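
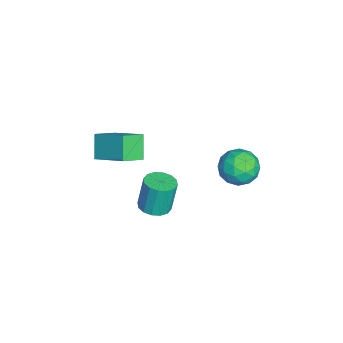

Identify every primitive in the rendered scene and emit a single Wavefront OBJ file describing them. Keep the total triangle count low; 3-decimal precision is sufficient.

v 1.858 4.465 -1.16
v 2.175 4.913 -2.105
v 2.645 2.947 -1.615
v 2.962 3.395 -2.56
v 3.403 3.736 -1.619
v 2.916 4.674 -1.338
v 1.904 3.186 -2.382
v 1.417 4.124 -2.101
v 2.203 4.123 -2.861
v 3.13 4.462 -2.39
v 1.69 3.398 -1.33
v 2.617 3.737 -0.859
v 1.947 4.822 -1.593
v 2.873 3.038 -2.127
v 3.132 3.238 -1.574
v 3.318 3.501 -2.13
v 2.383 4.681 -1.142
v 2.569 4.945 -1.697
v 3.291 4.253 -1.412
v 2.251 2.915 -2.023
v 2.437 3.179 -2.578
v 1.502 4.359 -1.59
v 1.688 4.622 -2.146
v 1.529 3.607 -2.308
v 2.15 4.621 -2.593
v 2.613 3.729 -2.86
v 1.991 3.606 -2.755
v 1.705 4.158 -2.59
v 2.695 4.821 -2.315
v 3.158 3.928 -2.583
v 3.417 4.128 -2.03
v 3.131 4.68 -1.864
v 2.711 4.356 -2.76
v 1.662 3.932 -1.137
v 2.125 3.039 -1.405
v 1.689 3.18 -1.856
v 1.403 3.732 -1.69
v 2.207 4.131 -0.86
v 2.67 3.239 -1.127
v 3.115 3.702 -1.13
v 2.829 4.254 -0.965
v 2.109 3.504 -0.96
v -0.178 -2.209 -1.974
v 0.605 -3.123 -1.363
v 0.83 -0.732 -1.054
v 1.613 -1.647 -0.444
v 0.747 -2.153 -3.076
v 1.53 -3.068 -2.466
v 1.755 -0.677 -2.157
v 2.538 -1.591 -1.546
v 3.396 -0.057 -4.192
v 4.154 0.279 -4.157
v 3.943 0.573 -2.394
v 3.184 0.237 -2.428
v 3.891 0.607 -4.243
v 3.679 0.901 -2.48
v 3.495 0.758 -4.315
v 3.284 1.052 -2.552
v 3.072 0.69 -4.355
v 2.861 0.984 -2.591
v 2.736 0.422 -4.35
v 2.525 0.716 -2.587
v 2.577 0.026 -4.303
v 2.366 0.319 -2.54
v 2.637 -0.393 -4.226
v 2.426 -0.099 -2.463
v 2.901 -0.721 -4.14
v 2.689 -0.427 -2.377
v 3.296 -0.872 -4.068
v 3.085 -0.578 -2.305
v 3.719 -0.804 -4.029
v 3.508 -0.51 -2.265
v 4.055 -0.536 -4.033
v 3.844 -0.242 -2.27
v 4.214 -0.139 -4.08
v 4.003 0.154 -2.317
f 1 38 17
f 38 12 41
f 17 41 6
f 38 41 17
f 1 17 13
f 17 6 18
f 13 18 2
f 17 18 13
f 1 13 22
f 13 2 23
f 22 23 8
f 13 23 22
f 1 22 34
f 22 8 37
f 34 37 11
f 22 37 34
f 1 34 38
f 34 11 42
f 38 42 12
f 34 42 38
f 2 18 29
f 18 6 32
f 29 32 10
f 18 32 29
f 6 41 19
f 41 12 40
f 19 40 5
f 41 40 19
f 12 42 39
f 42 11 35
f 39 35 3
f 42 35 39
f 11 37 36
f 37 8 24
f 36 24 7
f 37 24 36
f 8 23 28
f 23 2 25
f 28 25 9
f 23 25 28
f 4 30 16
f 30 10 31
f 16 31 5
f 30 31 16
f 4 16 14
f 16 5 15
f 14 15 3
f 16 15 14
f 4 14 21
f 14 3 20
f 21 20 7
f 14 20 21
f 4 21 26
f 21 7 27
f 26 27 9
f 21 27 26
f 4 26 30
f 26 9 33
f 30 33 10
f 26 33 30
f 5 31 19
f 31 10 32
f 19 32 6
f 31 32 19
f 3 15 39
f 15 5 40
f 39 40 12
f 15 40 39
f 7 20 36
f 20 3 35
f 36 35 11
f 20 35 36
f 9 27 28
f 27 7 24
f 28 24 8
f 27 24 28
f 10 33 29
f 33 9 25
f 29 25 2
f 33 25 29
f 44 46 43
f 47 44 43
f 43 46 45
f 45 47 43
f 44 50 46
f 48 44 47
f 48 50 44
f 46 50 45
f 49 47 45
f 45 50 49
f 49 48 47
f 50 48 49
f 52 51 55
f 52 55 53
f 53 55 56
f 53 56 54
f 55 51 57
f 55 57 56
f 56 57 58
f 56 58 54
f 57 51 59
f 57 59 58
f 58 59 60
f 58 60 54
f 59 51 61
f 59 61 60
f 60 61 62
f 60 62 54
f 61 51 63
f 61 63 62
f 62 63 64
f 62 64 54
f 63 51 65
f 63 65 64
f 64 65 66
f 64 66 54
f 65 51 67
f 65 67 66
f 66 67 68
f 66 68 54
f 67 51 69
f 67 69 68
f 68 69 70
f 68 70 54
f 69 51 71
f 69 71 70
f 70 71 72
f 70 72 54
f 71 51 73
f 71 73 72
f 72 73 74
f 72 74 54
f 73 51 75
f 73 75 74
f 74 75 76
f 74 76 54
f 75 51 52
f 75 52 76
f 76 52 53
f 76 53 54



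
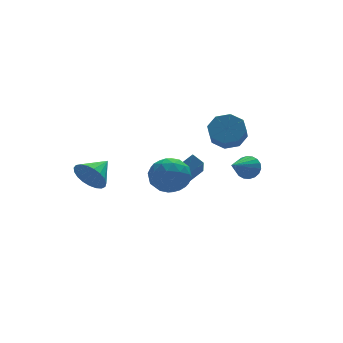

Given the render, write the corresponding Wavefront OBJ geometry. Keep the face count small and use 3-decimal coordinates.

v -3.382 3.351 -3.878
v -2.835 3.049 -4.759
v -2.078 4.149 -3.342
v -3.018 3.437 -4.891
v -3.264 3.81 -4.848
v -3.531 4.104 -4.638
v -3.772 4.267 -4.296
v -3.945 4.272 -3.881
v -4.021 4.118 -3.466
v -3.986 3.831 -3.123
v -3.847 3.461 -2.91
v -3.628 3.072 -2.864
v -3.366 2.731 -2.994
v -3.106 2.497 -3.276
v -2.895 2.411 -3.663
v -2.767 2.487 -4.087
v -2.746 2.713 -4.474
v 3.812 1.473 -1.135
v 4.281 2.097 -0.418
v 3.937 1.471 0.352
v 3.468 0.847 -0.365
v 3.519 2.324 -0.575
v 3.174 1.698 0.195
v 2.928 2.052 -1.06
v 2.583 1.426 -0.29
v 2.855 1.441 -1.589
v 2.51 0.816 -0.819
v 3.343 0.849 -1.852
v 2.999 0.223 -1.082
v 4.106 0.622 -1.695
v 3.761 -0.004 -0.925
v 4.697 0.894 -1.21
v 4.352 0.268 -0.44
v 4.77 1.504 -0.681
v 4.425 0.879 0.089
v 1.808 2.59 -5.189
v 1.205 1.12 -3.711
v 1.421 3.175 -4.764
v 0.817 1.705 -3.287
v 2.963 2.835 -4.473
v 2.359 1.365 -2.996
v 2.575 3.42 -4.049
v 1.972 1.95 -2.571
v 0.445 1.2 -2.183
v 1.213 0.759 -3.036
v -1.073 0.261 -3.064
v -0.305 -0.18 -3.917
v -0.231 -0.582 -2.757
v 0.707 -0.002 -2.213
v -0.567 1.022 -3.887
v 0.371 1.602 -3.343
v 0.588 0.649 -4.09
v 0.795 -0.342 -3.391
v -0.655 1.362 -2.709
v -0.448 0.371 -2.01
v 0.962 1.062 -2.532
v -0.822 -0.042 -3.568
v -0.779 -0.278 -2.886
v -0.327 -0.537 -3.388
v 0.665 0.615 -2.048
v 1.116 0.356 -2.55
v 0.267 -0.433 -2.386
v -0.976 0.664 -3.55
v -0.525 0.405 -4.052
v 0.467 1.557 -2.712
v 0.919 1.298 -3.214
v -0.127 1.453 -3.714
v 1.046 0.738 -3.653
v 0.154 0.186 -4.171
v -0 0.892 -4.154
v 0.551 1.233 -3.834
v 1.168 0.156 -3.243
v 0.276 -0.396 -3.76
v 0.319 -0.633 -3.078
v 0.871 -0.292 -2.758
v 0.801 0.091 -3.862
v -0.136 1.416 -2.34
v -1.028 0.864 -2.857
v -0.731 1.312 -3.342
v -0.179 1.653 -3.022
v -0.014 0.834 -1.929
v -0.906 0.282 -2.447
v -0.411 -0.213 -2.266
v 0.14 0.128 -1.946
v -0.661 0.929 -2.238
v 3.173 -2.563 -1.557
v 3.638 -2.677 -0.98
v 1.807 -3.517 -0.643
v 3.49 -2.389 -0.901
v 3.279 -2.135 -0.951
v 3.047 -1.966 -1.121
v 2.84 -1.915 -1.377
v 2.699 -1.993 -1.67
v 2.651 -2.183 -1.94
v 2.707 -2.449 -2.134
v 2.855 -2.737 -2.214
v 3.066 -2.991 -2.164
v 3.298 -3.16 -1.993
v 3.505 -3.211 -1.737
v 3.647 -3.133 -1.445
v 3.694 -2.943 -1.175
f 2 1 4
f 2 4 3
f 4 1 5
f 4 5 3
f 5 1 6
f 5 6 3
f 6 1 7
f 6 7 3
f 7 1 8
f 7 8 3
f 8 1 9
f 8 9 3
f 9 1 10
f 9 10 3
f 10 1 11
f 10 11 3
f 11 1 12
f 11 12 3
f 12 1 13
f 12 13 3
f 13 1 14
f 13 14 3
f 14 1 15
f 14 15 3
f 15 1 16
f 15 16 3
f 16 1 17
f 16 17 3
f 17 1 2
f 17 2 3
f 19 18 22
f 19 22 20
f 20 22 23
f 20 23 21
f 22 18 24
f 22 24 23
f 23 24 25
f 23 25 21
f 24 18 26
f 24 26 25
f 25 26 27
f 25 27 21
f 26 18 28
f 26 28 27
f 27 28 29
f 27 29 21
f 28 18 30
f 28 30 29
f 29 30 31
f 29 31 21
f 30 18 32
f 30 32 31
f 31 32 33
f 31 33 21
f 32 18 34
f 32 34 33
f 33 34 35
f 33 35 21
f 34 18 19
f 34 19 35
f 35 19 20
f 35 20 21
f 37 39 36
f 40 37 36
f 36 39 38
f 38 40 36
f 37 43 39
f 41 37 40
f 41 43 37
f 39 43 38
f 42 40 38
f 38 43 42
f 42 41 40
f 43 41 42
f 44 81 60
f 81 55 84
f 60 84 49
f 81 84 60
f 44 60 56
f 60 49 61
f 56 61 45
f 60 61 56
f 44 56 65
f 56 45 66
f 65 66 51
f 56 66 65
f 44 65 77
f 65 51 80
f 77 80 54
f 65 80 77
f 44 77 81
f 77 54 85
f 81 85 55
f 77 85 81
f 45 61 72
f 61 49 75
f 72 75 53
f 61 75 72
f 49 84 62
f 84 55 83
f 62 83 48
f 84 83 62
f 55 85 82
f 85 54 78
f 82 78 46
f 85 78 82
f 54 80 79
f 80 51 67
f 79 67 50
f 80 67 79
f 51 66 71
f 66 45 68
f 71 68 52
f 66 68 71
f 47 73 59
f 73 53 74
f 59 74 48
f 73 74 59
f 47 59 57
f 59 48 58
f 57 58 46
f 59 58 57
f 47 57 64
f 57 46 63
f 64 63 50
f 57 63 64
f 47 64 69
f 64 50 70
f 69 70 52
f 64 70 69
f 47 69 73
f 69 52 76
f 73 76 53
f 69 76 73
f 48 74 62
f 74 53 75
f 62 75 49
f 74 75 62
f 46 58 82
f 58 48 83
f 82 83 55
f 58 83 82
f 50 63 79
f 63 46 78
f 79 78 54
f 63 78 79
f 52 70 71
f 70 50 67
f 71 67 51
f 70 67 71
f 53 76 72
f 76 52 68
f 72 68 45
f 76 68 72
f 87 86 89
f 87 89 88
f 89 86 90
f 89 90 88
f 90 86 91
f 90 91 88
f 91 86 92
f 91 92 88
f 92 86 93
f 92 93 88
f 93 86 94
f 93 94 88
f 94 86 95
f 94 95 88
f 95 86 96
f 95 96 88
f 96 86 97
f 96 97 88
f 97 86 98
f 97 98 88
f 98 86 99
f 98 99 88
f 99 86 100
f 99 100 88
f 100 86 101
f 100 101 88
f 101 86 87
f 101 87 88



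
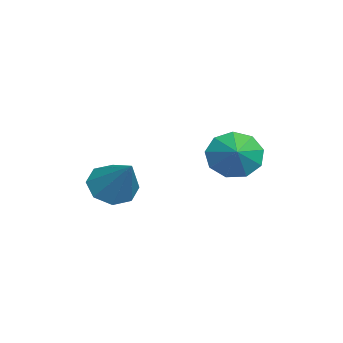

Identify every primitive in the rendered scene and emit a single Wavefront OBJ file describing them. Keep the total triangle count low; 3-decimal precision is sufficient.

v -0.908 -0.43 2.53
v -0.421 -0.673 1.704
v 0.188 -0.27 3.13
v -0.528 -0.005 1.721
v -0.813 0.465 2.117
v -1.142 0.516 2.707
v -1.363 0.124 3.213
v -1.37 -0.527 3.4
v -1.162 -1.132 3.18
v -0.835 -1.409 2.656
v -0.542 -1.228 2.073
v 2.249 -4.034 2.388
v 2.893 -3.953 1.794
v 3.411 -3.266 3.752
v 2.499 -3.408 1.822
v 1.958 -3.229 2.182
v 1.588 -3.522 2.662
v 1.605 -4.115 2.982
v 1.999 -4.66 2.953
v 2.54 -4.839 2.593
v 2.91 -4.546 2.113
f 2 1 4
f 2 4 3
f 4 1 5
f 4 5 3
f 5 1 6
f 5 6 3
f 6 1 7
f 6 7 3
f 7 1 8
f 7 8 3
f 8 1 9
f 8 9 3
f 9 1 10
f 9 10 3
f 10 1 11
f 10 11 3
f 11 1 2
f 11 2 3
f 13 12 15
f 13 15 14
f 15 12 16
f 15 16 14
f 16 12 17
f 16 17 14
f 17 12 18
f 17 18 14
f 18 12 19
f 18 19 14
f 19 12 20
f 19 20 14
f 20 12 21
f 20 21 14
f 21 12 13
f 21 13 14



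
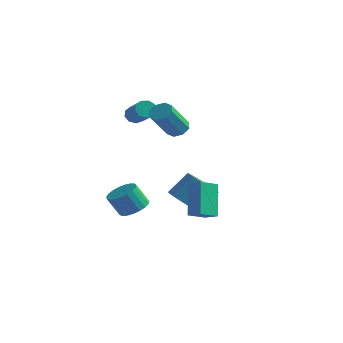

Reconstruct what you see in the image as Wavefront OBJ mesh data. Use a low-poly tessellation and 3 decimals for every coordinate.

v -1.082 2.804 2.02
v -0.373 2.856 2.132
v -0.529 1.467 3.753
v -1.238 1.416 3.64
v -0.66 3.227 2.422
v -0.816 1.838 4.043
v -1.194 3.35 2.476
v -1.35 1.961 4.097
v -1.663 3.153 2.263
v -1.819 1.765 3.884
v -1.791 2.753 1.907
v -1.947 1.364 3.528
v -1.504 2.382 1.617
v -1.66 0.993 3.238
v -0.97 2.259 1.563
v -1.126 0.87 3.184
v -0.501 2.455 1.776
v -0.657 1.067 3.397
v -1.058 3.297 -3.729
v -0.356 2.493 -3.462
v 0.28 3.479 -2.164
v -0.422 4.283 -2.431
v -0.113 2.735 -3.765
v 0.523 3.721 -2.467
v -0.033 3.074 -4.062
v 0.602 4.06 -2.763
v -0.131 3.452 -4.301
v 0.505 4.438 -3.002
v -0.389 3.803 -4.441
v 0.247 4.789 -3.142
v -0.762 4.066 -4.458
v -0.126 5.052 -3.16
v -1.187 4.196 -4.349
v -0.551 5.183 -3.051
v -1.589 4.171 -4.133
v -0.953 5.157 -2.835
v -1.9 3.995 -3.847
v -1.264 4.981 -2.549
v -2.065 3.698 -3.541
v -1.429 4.684 -2.243
v -2.056 3.332 -3.267
v -1.42 4.318 -1.969
v -1.874 2.959 -3.073
v -1.238 3.945 -1.775
v -1.551 2.645 -2.993
v -0.916 3.631 -1.694
v -1.143 2.444 -3.04
v -0.507 3.43 -1.741
v -0.72 2.39 -3.206
v -0.085 3.376 -1.907
v -3.346 1.788 -4.238
v -2.713 2.337 -3.771
v -3.24 1.861 -2.495
v -3.874 1.312 -2.962
v -3.024 2.584 -3.808
v -3.552 2.108 -2.532
v -3.392 2.692 -3.919
v -3.919 2.216 -2.644
v -3.752 2.645 -4.086
v -4.279 2.169 -2.81
v -4.041 2.449 -4.278
v -4.569 1.973 -3.003
v -4.211 2.139 -4.464
v -4.738 1.663 -3.188
v -4.231 1.768 -4.611
v -4.758 1.292 -3.335
v -4.098 1.401 -4.693
v -4.625 0.925 -3.417
v -3.835 1.101 -4.696
v -4.362 0.624 -3.421
v -3.488 0.919 -4.621
v -4.015 0.443 -3.345
v -3.116 0.888 -4.479
v -3.643 0.412 -3.203
v -2.784 1.012 -4.295
v -3.311 0.536 -3.019
v -2.549 1.271 -4.101
v -3.076 0.795 -2.826
v -2.452 1.619 -3.932
v -2.98 1.143 -2.656
v -2.51 1.996 -3.815
v -3.037 1.52 -2.539
v -4.196 3.038 2.349
v -3.789 3.203 1.898
v -2.276 2.207 2.9
v -2.684 2.042 3.351
v -3.796 3.503 2.207
v -2.283 2.508 3.209
v -3.991 3.585 2.582
v -2.478 2.59 3.585
v -4.282 3.412 2.848
v -2.769 2.416 3.851
v -4.533 3.063 2.881
v -3.02 2.067 3.884
v -4.626 2.702 2.664
v -3.113 1.707 3.667
v -4.519 2.499 2.3
v -3.006 1.503 3.303
v -4.26 2.547 1.958
v -2.748 1.552 2.961
v -3.972 2.825 1.8
v -2.459 1.83 2.802
v 2.529 -1.283 -0.014
v 3.365 -1.352 0.313
v 2.815 -0.123 -0.5
v 3.651 -0.192 -0.174
v 3.169 -2.208 -1.846
v 4.005 -2.277 -1.52
v 3.455 -1.048 -2.333
v 4.291 -1.117 -2.006
f 2 1 5
f 2 5 3
f 3 5 6
f 3 6 4
f 5 1 7
f 5 7 6
f 6 7 8
f 6 8 4
f 7 1 9
f 7 9 8
f 8 9 10
f 8 10 4
f 9 1 11
f 9 11 10
f 10 11 12
f 10 12 4
f 11 1 13
f 11 13 12
f 12 13 14
f 12 14 4
f 13 1 15
f 13 15 14
f 14 15 16
f 14 16 4
f 15 1 17
f 15 17 16
f 16 17 18
f 16 18 4
f 17 1 2
f 17 2 18
f 18 2 3
f 18 3 4
f 20 19 23
f 20 23 21
f 21 23 24
f 21 24 22
f 23 19 25
f 23 25 24
f 24 25 26
f 24 26 22
f 25 19 27
f 25 27 26
f 26 27 28
f 26 28 22
f 27 19 29
f 27 29 28
f 28 29 30
f 28 30 22
f 29 19 31
f 29 31 30
f 30 31 32
f 30 32 22
f 31 19 33
f 31 33 32
f 32 33 34
f 32 34 22
f 33 19 35
f 33 35 34
f 34 35 36
f 34 36 22
f 35 19 37
f 35 37 36
f 36 37 38
f 36 38 22
f 37 19 39
f 37 39 38
f 38 39 40
f 38 40 22
f 39 19 41
f 39 41 40
f 40 41 42
f 40 42 22
f 41 19 43
f 41 43 42
f 42 43 44
f 42 44 22
f 43 19 45
f 43 45 44
f 44 45 46
f 44 46 22
f 45 19 47
f 45 47 46
f 46 47 48
f 46 48 22
f 47 19 49
f 47 49 48
f 48 49 50
f 48 50 22
f 49 19 20
f 49 20 50
f 50 20 21
f 50 21 22
f 52 51 55
f 52 55 53
f 53 55 56
f 53 56 54
f 55 51 57
f 55 57 56
f 56 57 58
f 56 58 54
f 57 51 59
f 57 59 58
f 58 59 60
f 58 60 54
f 59 51 61
f 59 61 60
f 60 61 62
f 60 62 54
f 61 51 63
f 61 63 62
f 62 63 64
f 62 64 54
f 63 51 65
f 63 65 64
f 64 65 66
f 64 66 54
f 65 51 67
f 65 67 66
f 66 67 68
f 66 68 54
f 67 51 69
f 67 69 68
f 68 69 70
f 68 70 54
f 69 51 71
f 69 71 70
f 70 71 72
f 70 72 54
f 71 51 73
f 71 73 72
f 72 73 74
f 72 74 54
f 73 51 75
f 73 75 74
f 74 75 76
f 74 76 54
f 75 51 77
f 75 77 76
f 76 77 78
f 76 78 54
f 77 51 79
f 77 79 78
f 78 79 80
f 78 80 54
f 79 51 81
f 79 81 80
f 80 81 82
f 80 82 54
f 81 51 52
f 81 52 82
f 82 52 53
f 82 53 54
f 84 83 87
f 84 87 85
f 85 87 88
f 85 88 86
f 87 83 89
f 87 89 88
f 88 89 90
f 88 90 86
f 89 83 91
f 89 91 90
f 90 91 92
f 90 92 86
f 91 83 93
f 91 93 92
f 92 93 94
f 92 94 86
f 93 83 95
f 93 95 94
f 94 95 96
f 94 96 86
f 95 83 97
f 95 97 96
f 96 97 98
f 96 98 86
f 97 83 99
f 97 99 98
f 98 99 100
f 98 100 86
f 99 83 101
f 99 101 100
f 100 101 102
f 100 102 86
f 101 83 84
f 101 84 102
f 102 84 85
f 102 85 86
f 104 106 103
f 107 104 103
f 103 106 105
f 105 107 103
f 104 110 106
f 108 104 107
f 108 110 104
f 106 110 105
f 109 107 105
f 105 110 109
f 109 108 107
f 110 108 109



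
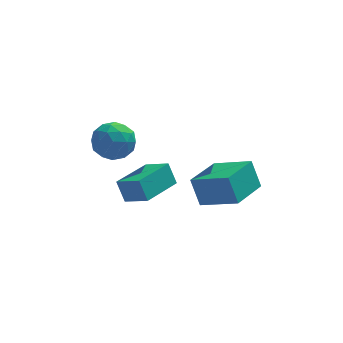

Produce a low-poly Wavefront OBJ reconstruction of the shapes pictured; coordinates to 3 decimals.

v -0.714 0.886 -0.817
v -1.035 1.272 0.151
v 0.576 2.391 -0.99
v 0.255 2.778 -0.023
v 0.185 0.182 -0.237
v -0.136 0.569 0.73
v 1.475 1.688 -0.411
v 1.154 2.074 0.557
v -1.044 1.227 3.944
v -0.396 1.261 3.212
v -1.864 0.119 3.168
v -1.216 0.153 2.436
v -0.955 -0.216 3.302
v -0.448 0.468 3.782
v -1.812 0.912 2.598
v -1.305 1.596 3.078
v -0.871 1.066 2.38
v -0.341 0.369 2.816
v -1.919 1.011 3.564
v -1.389 0.314 4
v -0.648 1.341 3.647
v -1.612 0.039 2.733
v -1.458 -0.179 3.243
v -1.078 -0.158 2.813
v -0.679 0.875 3.982
v -0.298 0.896 3.551
v -0.626 0.027 3.604
v -1.962 0.484 2.829
v -1.581 0.505 2.398
v -1.182 1.538 3.567
v -0.802 1.559 3.137
v -1.634 1.353 2.776
v -0.547 1.247 2.727
v -1.028 0.596 2.27
v -1.378 1.041 2.366
v -1.081 1.444 2.648
v -0.235 0.837 2.983
v -0.717 0.186 2.526
v -0.564 -0.031 3.036
v -0.266 0.371 3.318
v -0.514 0.723 2.494
v -1.543 1.194 3.854
v -2.025 0.543 3.397
v -1.994 1.009 3.062
v -1.696 1.411 3.344
v -1.232 0.784 4.11
v -1.713 0.133 3.653
v -1.179 -0.064 3.732
v -0.882 0.339 4.014
v -1.746 0.657 3.886
v 2.235 -0.854 0.235
v 1.877 -0.388 1.45
v 3.326 0.713 -0.045
v 2.968 1.18 1.17
v 3.672 -1.72 0.99
v 3.314 -1.253 2.205
v 4.763 -0.152 0.71
v 4.405 0.314 1.925
f 2 4 1
f 5 2 1
f 1 4 3
f 3 5 1
f 2 8 4
f 6 2 5
f 6 8 2
f 4 8 3
f 7 5 3
f 3 8 7
f 7 6 5
f 8 6 7
f 9 46 25
f 46 20 49
f 25 49 14
f 46 49 25
f 9 25 21
f 25 14 26
f 21 26 10
f 25 26 21
f 9 21 30
f 21 10 31
f 30 31 16
f 21 31 30
f 9 30 42
f 30 16 45
f 42 45 19
f 30 45 42
f 9 42 46
f 42 19 50
f 46 50 20
f 42 50 46
f 10 26 37
f 26 14 40
f 37 40 18
f 26 40 37
f 14 49 27
f 49 20 48
f 27 48 13
f 49 48 27
f 20 50 47
f 50 19 43
f 47 43 11
f 50 43 47
f 19 45 44
f 45 16 32
f 44 32 15
f 45 32 44
f 16 31 36
f 31 10 33
f 36 33 17
f 31 33 36
f 12 38 24
f 38 18 39
f 24 39 13
f 38 39 24
f 12 24 22
f 24 13 23
f 22 23 11
f 24 23 22
f 12 22 29
f 22 11 28
f 29 28 15
f 22 28 29
f 12 29 34
f 29 15 35
f 34 35 17
f 29 35 34
f 12 34 38
f 34 17 41
f 38 41 18
f 34 41 38
f 13 39 27
f 39 18 40
f 27 40 14
f 39 40 27
f 11 23 47
f 23 13 48
f 47 48 20
f 23 48 47
f 15 28 44
f 28 11 43
f 44 43 19
f 28 43 44
f 17 35 36
f 35 15 32
f 36 32 16
f 35 32 36
f 18 41 37
f 41 17 33
f 37 33 10
f 41 33 37
f 52 54 51
f 55 52 51
f 51 54 53
f 53 55 51
f 52 58 54
f 56 52 55
f 56 58 52
f 54 58 53
f 57 55 53
f 53 58 57
f 57 56 55
f 58 56 57



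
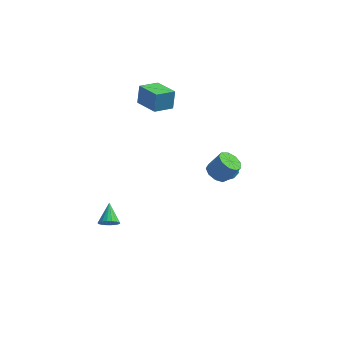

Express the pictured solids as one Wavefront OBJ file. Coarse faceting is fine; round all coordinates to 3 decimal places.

v -1.776 3.578 1.852
v -1.725 3.979 3.109
v -0.844 4.549 1.505
v -0.792 4.95 2.761
v -0.488 2.45 2.159
v -0.436 2.851 3.415
v 0.445 3.421 1.811
v 0.496 3.822 3.068
v 3.637 4.233 -4.394
v 4.208 3.669 -4.606
v 3.443 3.347 -2.566
v 4.45 4.065 -4.389
v 4.381 4.526 -4.173
v 4.028 4.874 -4.042
v 3.526 4.978 -4.045
v 3.066 4.796 -4.181
v 2.824 4.4 -4.399
v 2.892 3.94 -4.615
v 3.245 3.591 -4.746
v 3.748 3.488 -4.743
v -1.755 -4.573 -2.279
v -1.136 -4.584 -2.08
v -1.985 -3.407 -1.501
v -1.124 -4.421 -2.319
v -1.237 -4.289 -2.55
v -1.452 -4.213 -2.728
v -1.727 -4.208 -2.817
v -2.008 -4.275 -2.799
v -2.239 -4.401 -2.678
v -2.373 -4.561 -2.479
v -2.386 -4.724 -2.24
v -2.273 -4.856 -2.008
v -2.058 -4.932 -1.831
v -1.783 -4.937 -1.742
v -1.502 -4.87 -1.759
v -1.271 -4.744 -1.88
v 3.538 1.331 -2.052
v 4.109 1.721 -2.474
v 4.873 1.859 -1.309
v 4.302 1.469 -0.888
v 3.74 2.083 -2.275
v 4.504 2.221 -1.11
v 3.276 2.093 -1.972
v 4.041 2.232 -0.807
v 2.935 1.747 -1.706
v 3.699 1.885 -0.542
v 2.876 1.205 -1.603
v 3.64 1.344 -0.438
v 3.126 0.723 -1.71
v 3.89 0.862 -0.545
v 3.569 0.525 -1.977
v 4.334 0.663 -0.812
v 3.998 0.704 -2.28
v 4.762 0.842 -1.115
v 4.211 1.176 -2.476
v 4.975 1.315 -1.311
f 2 4 1
f 5 2 1
f 1 4 3
f 3 5 1
f 2 8 4
f 6 2 5
f 6 8 2
f 4 8 3
f 7 5 3
f 3 8 7
f 7 6 5
f 8 6 7
f 10 9 12
f 10 12 11
f 12 9 13
f 12 13 11
f 13 9 14
f 13 14 11
f 14 9 15
f 14 15 11
f 15 9 16
f 15 16 11
f 16 9 17
f 16 17 11
f 17 9 18
f 17 18 11
f 18 9 19
f 18 19 11
f 19 9 20
f 19 20 11
f 20 9 10
f 20 10 11
f 22 21 24
f 22 24 23
f 24 21 25
f 24 25 23
f 25 21 26
f 25 26 23
f 26 21 27
f 26 27 23
f 27 21 28
f 27 28 23
f 28 21 29
f 28 29 23
f 29 21 30
f 29 30 23
f 30 21 31
f 30 31 23
f 31 21 32
f 31 32 23
f 32 21 33
f 32 33 23
f 33 21 34
f 33 34 23
f 34 21 35
f 34 35 23
f 35 21 36
f 35 36 23
f 36 21 22
f 36 22 23
f 38 37 41
f 38 41 39
f 39 41 42
f 39 42 40
f 41 37 43
f 41 43 42
f 42 43 44
f 42 44 40
f 43 37 45
f 43 45 44
f 44 45 46
f 44 46 40
f 45 37 47
f 45 47 46
f 46 47 48
f 46 48 40
f 47 37 49
f 47 49 48
f 48 49 50
f 48 50 40
f 49 37 51
f 49 51 50
f 50 51 52
f 50 52 40
f 51 37 53
f 51 53 52
f 52 53 54
f 52 54 40
f 53 37 55
f 53 55 54
f 54 55 56
f 54 56 40
f 55 37 38
f 55 38 56
f 56 38 39
f 56 39 40



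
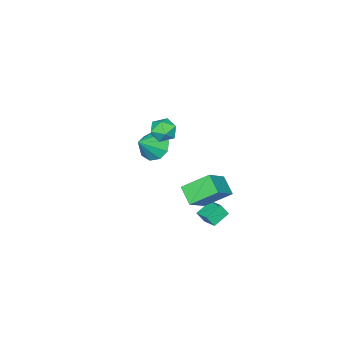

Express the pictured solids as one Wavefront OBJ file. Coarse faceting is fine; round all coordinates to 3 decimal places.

v 0.556 2.72 -4.261
v 0.91 3.701 -3.909
v 1.578 2.529 -4.753
v 1.931 3.51 -4.401
v 0.829 2.37 -3.559
v 1.182 3.351 -3.207
v 1.85 2.179 -4.051
v 2.204 3.16 -3.699
v 1.18 0.083 0.877
v 1.791 -0.062 1.484
v 0.709 -1.238 1.036
v 1.32 -1.383 1.643
v 0.658 -0.839 1.811
v 0.95 -0.022 1.713
v 1.55 -1.278 0.807
v 1.842 -0.461 0.709
v 2.02 -0.903 1.44
v 1.469 -0.632 2.06
v 1.031 -0.668 0.46
v 0.48 -0.397 1.08
v 1.624 3.86 -0.263
v 3.121 4.016 0.863
v 2.056 4.798 -0.968
v 3.553 4.954 0.158
v 2.527 2.666 -1.298
v 4.024 2.822 -0.172
v 2.959 3.604 -2.003
v 4.456 3.76 -0.877
v -1.145 -3.321 -2.741
v -0.598 -3.816 -3.488
v 0.145 -3.439 -1.719
v -0.494 -3.107 -3.537
v -0.695 -2.498 -3.213
v -1.106 -2.274 -2.669
v -1.535 -2.54 -2.158
v -1.782 -3.171 -1.92
v -1.73 -3.872 -2.066
v -1.405 -4.315 -2.528
v -0.958 -4.293 -3.09
f 2 4 1
f 5 2 1
f 1 4 3
f 3 5 1
f 2 8 4
f 6 2 5
f 6 8 2
f 4 8 3
f 7 5 3
f 3 8 7
f 7 6 5
f 8 6 7
f 9 20 14
f 9 14 10
f 9 10 16
f 9 16 19
f 9 19 20
f 10 14 18
f 14 20 13
f 20 19 11
f 19 16 15
f 16 10 17
f 12 18 13
f 12 13 11
f 12 11 15
f 12 15 17
f 12 17 18
f 13 18 14
f 11 13 20
f 15 11 19
f 17 15 16
f 18 17 10
f 22 24 21
f 25 22 21
f 21 24 23
f 23 25 21
f 22 28 24
f 26 22 25
f 26 28 22
f 24 28 23
f 27 25 23
f 23 28 27
f 27 26 25
f 28 26 27
f 30 29 32
f 30 32 31
f 32 29 33
f 32 33 31
f 33 29 34
f 33 34 31
f 34 29 35
f 34 35 31
f 35 29 36
f 35 36 31
f 36 29 37
f 36 37 31
f 37 29 38
f 37 38 31
f 38 29 39
f 38 39 31
f 39 29 30
f 39 30 31



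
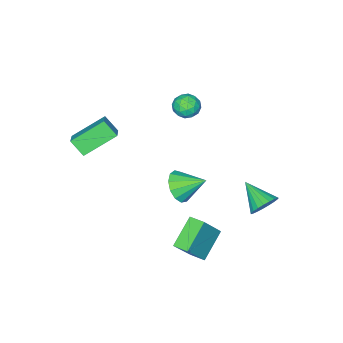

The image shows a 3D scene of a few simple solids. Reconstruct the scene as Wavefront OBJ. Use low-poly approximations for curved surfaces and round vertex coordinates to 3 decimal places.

v -0.612 -0.186 3.288
v 0.064 -0.135 3.03
v -0.364 -1.245 3.73
v 0.312 -1.194 3.472
v 0.099 -0.768 4.019
v -0.054 -0.113 3.746
v -0.246 -1.267 3.014
v -0.399 -0.612 2.741
v 0.29 -0.803 2.861
v 0.504 -0.495 3.482
v -0.804 -0.885 3.278
v -0.59 -0.577 3.899
v -0.296 -0.067 3.121
v -0.004 -1.313 3.639
v -0.13 -1.062 3.961
v 0.268 -1.032 3.809
v -0.365 -0.054 3.541
v 0.032 -0.025 3.39
v 0.053 -0.396 3.971
v -0.332 -1.355 3.37
v 0.065 -1.326 3.219
v -0.568 -0.348 2.951
v -0.17 -0.318 2.799
v -0.353 -0.984 2.789
v 0.235 -0.43 2.87
v 0.38 -1.053 3.129
v 0.052 -1.096 2.86
v -0.038 -0.711 2.7
v 0.36 -0.249 3.235
v 0.506 -0.871 3.494
v 0.381 -0.621 3.815
v 0.291 -0.236 3.655
v 0.493 -0.642 3.135
v -0.806 -0.509 3.266
v -0.66 -1.131 3.525
v -0.591 -1.144 3.105
v -0.681 -0.759 2.945
v -0.68 -0.327 3.631
v -0.535 -0.95 3.89
v -0.262 -0.669 4.06
v -0.352 -0.284 3.9
v -0.793 -0.738 3.625
v 0.798 -0.229 -1.85
v 1.316 0.388 -2.316
v 0.162 0.909 -1.05
v 0.872 0.332 -2.589
v 0.405 0.097 -2.627
v 0.063 -0.241 -2.419
v -0.046 -0.575 -2.03
v 0.114 -0.799 -1.585
v 0.49 -0.843 -1.223
v 0.965 -0.691 -1.061
v 1.387 -0.393 -1.149
v 1.622 -0.043 -1.46
v 1.595 0.249 -1.895
v 2.43 3.068 -1.415
v 3.531 3.048 0.097
v 2.331 3.858 -1.332
v 3.431 3.838 0.18
v 3.789 3.342 -2.4
v 4.889 3.322 -0.888
v 3.689 4.132 -2.317
v 4.79 4.112 -0.805
v 4.277 -2.957 1.52
v 4.422 -3.657 2.247
v 2.842 -2.204 2.53
v 2.986 -2.904 3.257
v 4.954 -2.316 2.003
v 5.098 -3.016 2.73
v 3.518 -1.563 3.013
v 3.663 -2.263 3.74
v -1.279 3.341 -2.398
v -0.853 3.637 -1.789
v -1.441 1.939 -1.602
v -1.164 3.722 -1.704
v -1.494 3.74 -1.738
v -1.787 3.689 -1.887
v -1.993 3.578 -2.124
v -2.075 3.426 -2.409
v -2.019 3.26 -2.691
v -1.836 3.107 -2.923
v -1.556 2.995 -3.064
v -1.229 2.943 -3.09
v -0.91 2.959 -2.996
v -0.655 3.042 -2.799
v -0.508 3.176 -2.532
v -0.494 3.339 -2.242
v -0.617 3.502 -1.979
f 1 38 17
f 38 12 41
f 17 41 6
f 38 41 17
f 1 17 13
f 17 6 18
f 13 18 2
f 17 18 13
f 1 13 22
f 13 2 23
f 22 23 8
f 13 23 22
f 1 22 34
f 22 8 37
f 34 37 11
f 22 37 34
f 1 34 38
f 34 11 42
f 38 42 12
f 34 42 38
f 2 18 29
f 18 6 32
f 29 32 10
f 18 32 29
f 6 41 19
f 41 12 40
f 19 40 5
f 41 40 19
f 12 42 39
f 42 11 35
f 39 35 3
f 42 35 39
f 11 37 36
f 37 8 24
f 36 24 7
f 37 24 36
f 8 23 28
f 23 2 25
f 28 25 9
f 23 25 28
f 4 30 16
f 30 10 31
f 16 31 5
f 30 31 16
f 4 16 14
f 16 5 15
f 14 15 3
f 16 15 14
f 4 14 21
f 14 3 20
f 21 20 7
f 14 20 21
f 4 21 26
f 21 7 27
f 26 27 9
f 21 27 26
f 4 26 30
f 26 9 33
f 30 33 10
f 26 33 30
f 5 31 19
f 31 10 32
f 19 32 6
f 31 32 19
f 3 15 39
f 15 5 40
f 39 40 12
f 15 40 39
f 7 20 36
f 20 3 35
f 36 35 11
f 20 35 36
f 9 27 28
f 27 7 24
f 28 24 8
f 27 24 28
f 10 33 29
f 33 9 25
f 29 25 2
f 33 25 29
f 44 43 46
f 44 46 45
f 46 43 47
f 46 47 45
f 47 43 48
f 47 48 45
f 48 43 49
f 48 49 45
f 49 43 50
f 49 50 45
f 50 43 51
f 50 51 45
f 51 43 52
f 51 52 45
f 52 43 53
f 52 53 45
f 53 43 54
f 53 54 45
f 54 43 55
f 54 55 45
f 55 43 44
f 55 44 45
f 57 59 56
f 60 57 56
f 56 59 58
f 58 60 56
f 57 63 59
f 61 57 60
f 61 63 57
f 59 63 58
f 62 60 58
f 58 63 62
f 62 61 60
f 63 61 62
f 65 67 64
f 68 65 64
f 64 67 66
f 66 68 64
f 65 71 67
f 69 65 68
f 69 71 65
f 67 71 66
f 70 68 66
f 66 71 70
f 70 69 68
f 71 69 70
f 73 72 75
f 73 75 74
f 75 72 76
f 75 76 74
f 76 72 77
f 76 77 74
f 77 72 78
f 77 78 74
f 78 72 79
f 78 79 74
f 79 72 80
f 79 80 74
f 80 72 81
f 80 81 74
f 81 72 82
f 81 82 74
f 82 72 83
f 82 83 74
f 83 72 84
f 83 84 74
f 84 72 85
f 84 85 74
f 85 72 86
f 85 86 74
f 86 72 87
f 86 87 74
f 87 72 88
f 87 88 74
f 88 72 73
f 88 73 74



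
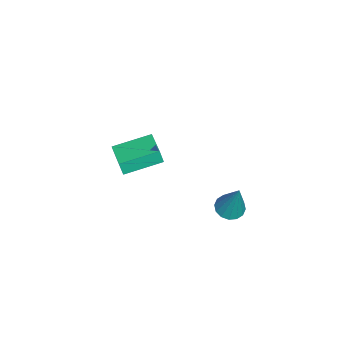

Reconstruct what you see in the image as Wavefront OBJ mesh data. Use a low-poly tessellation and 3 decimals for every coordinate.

v 1.633 3.121 0.851
v 2.12 3.5 0.617
v 2.187 3.579 2.749
v 1.851 3.709 0.645
v 1.523 3.76 0.729
v 1.225 3.64 0.845
v 1.036 3.381 0.962
v 1.007 3.052 1.05
v 1.146 2.742 1.085
v 1.415 2.533 1.056
v 1.742 2.482 0.973
v 2.04 2.602 0.857
v 2.229 2.861 0.739
v 2.258 3.19 0.651
v -4.101 -3.172 -3.004
v -4.078 -3.353 -2.215
v -4.992 -1.51 -2.595
v -4.969 -1.691 -1.806
v -2.851 -2.529 -2.894
v -2.828 -2.71 -2.105
v -3.742 -0.867 -2.485
v -3.719 -1.048 -1.696
f 2 1 4
f 2 4 3
f 4 1 5
f 4 5 3
f 5 1 6
f 5 6 3
f 6 1 7
f 6 7 3
f 7 1 8
f 7 8 3
f 8 1 9
f 8 9 3
f 9 1 10
f 9 10 3
f 10 1 11
f 10 11 3
f 11 1 12
f 11 12 3
f 12 1 13
f 12 13 3
f 13 1 14
f 13 14 3
f 14 1 2
f 14 2 3
f 16 18 15
f 19 16 15
f 15 18 17
f 17 19 15
f 16 22 18
f 20 16 19
f 20 22 16
f 18 22 17
f 21 19 17
f 17 22 21
f 21 20 19
f 22 20 21



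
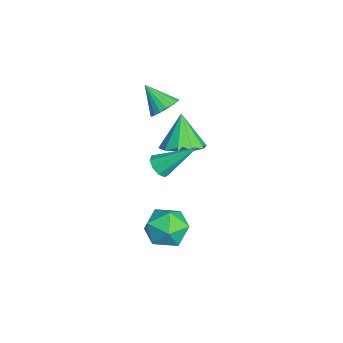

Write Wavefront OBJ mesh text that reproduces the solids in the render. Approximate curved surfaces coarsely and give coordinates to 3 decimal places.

v -0.29 1.196 -0.315
v 0.227 0.507 -0.053
v -0.99 1.184 1.035
v 0.486 0.979 0.086
v 0.449 1.534 0.071
v 0.13 1.96 -0.09
v -0.35 2.094 -0.338
v -0.807 1.885 -0.576
v -1.067 1.413 -0.715
v -1.03 0.858 -0.701
v -0.71 0.432 -0.539
v -0.23 0.298 -0.292
v -0.764 0.568 1.58
v -0.245 0.178 1.612
v -1.356 -0.148 2.46
v -0.187 0.378 1.813
v -0.244 0.615 1.968
v -0.404 0.843 2.047
v -0.635 1.017 2.032
v -0.891 1.102 1.929
v -1.122 1.081 1.756
v -1.282 0.958 1.548
v -1.34 0.759 1.347
v -1.283 0.521 1.192
v -1.123 0.293 1.114
v -0.892 0.119 1.128
v -0.636 0.035 1.232
v -0.405 0.055 1.404
v 2.901 0.2 1.44
v 3.418 0.145 1.432
v 3.059 1.5 2.54
v 3.316 0.372 1.178
v 3.02 0.519 1.047
v 2.668 0.516 1.099
v 2.426 0.366 1.312
v 2.406 0.138 1.584
v 2.617 -0.061 1.789
v 2.962 -0.138 1.831
v 3.278 -0.057 1.69
v 4.177 1.19 -0.88
v 4.554 0.784 -1.62
v 3.266 0.016 -0.7
v 3.643 -0.39 -1.44
v 4.138 -0.291 -0.665
v 4.701 0.435 -0.776
v 3.119 0.365 -1.544
v 3.682 1.091 -1.655
v 3.901 0.274 -2.031
v 4.53 -0.131 -1.487
v 3.29 0.931 -0.833
v 3.919 0.526 -0.289
f 2 1 4
f 2 4 3
f 4 1 5
f 4 5 3
f 5 1 6
f 5 6 3
f 6 1 7
f 6 7 3
f 7 1 8
f 7 8 3
f 8 1 9
f 8 9 3
f 9 1 10
f 9 10 3
f 10 1 11
f 10 11 3
f 11 1 12
f 11 12 3
f 12 1 2
f 12 2 3
f 14 13 16
f 14 16 15
f 16 13 17
f 16 17 15
f 17 13 18
f 17 18 15
f 18 13 19
f 18 19 15
f 19 13 20
f 19 20 15
f 20 13 21
f 20 21 15
f 21 13 22
f 21 22 15
f 22 13 23
f 22 23 15
f 23 13 24
f 23 24 15
f 24 13 25
f 24 25 15
f 25 13 26
f 25 26 15
f 26 13 27
f 26 27 15
f 27 13 28
f 27 28 15
f 28 13 14
f 28 14 15
f 30 29 32
f 30 32 31
f 32 29 33
f 32 33 31
f 33 29 34
f 33 34 31
f 34 29 35
f 34 35 31
f 35 29 36
f 35 36 31
f 36 29 37
f 36 37 31
f 37 29 38
f 37 38 31
f 38 29 39
f 38 39 31
f 39 29 30
f 39 30 31
f 40 51 45
f 40 45 41
f 40 41 47
f 40 47 50
f 40 50 51
f 41 45 49
f 45 51 44
f 51 50 42
f 50 47 46
f 47 41 48
f 43 49 44
f 43 44 42
f 43 42 46
f 43 46 48
f 43 48 49
f 44 49 45
f 42 44 51
f 46 42 50
f 48 46 47
f 49 48 41



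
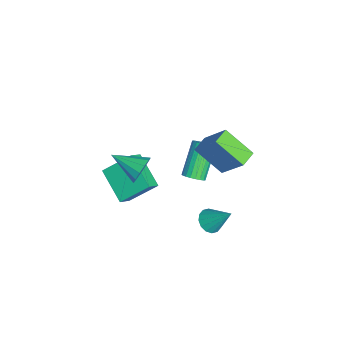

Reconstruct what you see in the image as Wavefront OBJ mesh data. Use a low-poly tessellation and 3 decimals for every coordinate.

v -2.551 -4.508 -1.493
v -2.708 -2.999 -0.269
v -0.942 -3.532 -2.491
v -1.099 -2.022 -1.267
v -1.881 -4.958 -0.853
v -2.038 -3.448 0.371
v -0.272 -3.981 -1.851
v -0.429 -2.472 -0.627
v 0.821 -2.771 2.248
v 1.141 -3.164 1.565
v 0.159 -4.329 2.832
v 1.48 -3.181 1.902
v 1.611 -3.069 2.349
v 1.49 -2.862 2.764
v 1.157 -2.626 3.015
v 0.717 -2.437 3.022
v 0.311 -2.353 2.784
v 0.066 -2.403 2.375
v 0.06 -2.569 1.926
v 0.297 -2.8 1.579
v 0.699 -3.022 1.444
v -0.091 1.721 2.137
v -0.759 0.337 3.37
v 0.743 2.763 3.759
v 0.075 1.379 4.991
v 0.745 1.221 2.029
v 0.077 -0.163 3.261
v 1.579 2.263 3.65
v 0.911 0.879 4.883
v -1.467 -0.205 -0.904
v -1.035 -0.36 -0.458
v -2.421 0.17 1.07
v -2.853 0.325 0.624
v -0.982 -0.103 -0.499
v -2.368 0.427 1.029
v -1.012 0.137 -0.61
v -2.399 0.667 0.917
v -1.122 0.318 -0.772
v -2.508 0.848 0.755
v -1.291 0.408 -0.957
v -2.677 0.938 0.571
v -1.49 0.392 -1.132
v -2.877 0.922 0.395
v -1.685 0.273 -1.268
v -3.072 0.803 0.259
v -1.843 0.072 -1.341
v -3.23 0.602 0.186
v -1.935 -0.178 -1.339
v -3.322 0.352 0.189
v -1.947 -0.432 -1.261
v -3.333 0.098 0.267
v -1.875 -0.647 -1.121
v -3.262 -0.117 0.406
v -1.733 -0.786 -0.944
v -3.12 -0.256 0.584
v -1.545 -0.824 -0.76
v -2.931 -0.294 0.768
v -1.343 -0.755 -0.601
v -2.729 -0.225 0.927
v -1.162 -0.591 -0.494
v -2.549 -0.061 1.034
v 0.05 0.685 -3.104
v 0.613 0.208 -2.969
v 0.63 1.755 -1.736
v 0.755 0.461 -3.227
v 0.709 0.774 -3.452
v 0.486 1.063 -3.584
v 0.146 1.251 -3.587
v -0.219 1.288 -3.461
v -0.512 1.163 -3.239
v -0.655 0.91 -2.981
v -0.608 0.597 -2.756
v -0.385 0.308 -2.624
v -0.046 0.12 -2.621
v 0.319 0.083 -2.747
f 2 4 1
f 5 2 1
f 1 4 3
f 3 5 1
f 2 8 4
f 6 2 5
f 6 8 2
f 4 8 3
f 7 5 3
f 3 8 7
f 7 6 5
f 8 6 7
f 10 9 12
f 10 12 11
f 12 9 13
f 12 13 11
f 13 9 14
f 13 14 11
f 14 9 15
f 14 15 11
f 15 9 16
f 15 16 11
f 16 9 17
f 16 17 11
f 17 9 18
f 17 18 11
f 18 9 19
f 18 19 11
f 19 9 20
f 19 20 11
f 20 9 21
f 20 21 11
f 21 9 10
f 21 10 11
f 23 25 22
f 26 23 22
f 22 25 24
f 24 26 22
f 23 29 25
f 27 23 26
f 27 29 23
f 25 29 24
f 28 26 24
f 24 29 28
f 28 27 26
f 29 27 28
f 31 30 34
f 31 34 32
f 32 34 35
f 32 35 33
f 34 30 36
f 34 36 35
f 35 36 37
f 35 37 33
f 36 30 38
f 36 38 37
f 37 38 39
f 37 39 33
f 38 30 40
f 38 40 39
f 39 40 41
f 39 41 33
f 40 30 42
f 40 42 41
f 41 42 43
f 41 43 33
f 42 30 44
f 42 44 43
f 43 44 45
f 43 45 33
f 44 30 46
f 44 46 45
f 45 46 47
f 45 47 33
f 46 30 48
f 46 48 47
f 47 48 49
f 47 49 33
f 48 30 50
f 48 50 49
f 49 50 51
f 49 51 33
f 50 30 52
f 50 52 51
f 51 52 53
f 51 53 33
f 52 30 54
f 52 54 53
f 53 54 55
f 53 55 33
f 54 30 56
f 54 56 55
f 55 56 57
f 55 57 33
f 56 30 58
f 56 58 57
f 57 58 59
f 57 59 33
f 58 30 60
f 58 60 59
f 59 60 61
f 59 61 33
f 60 30 31
f 60 31 61
f 61 31 32
f 61 32 33
f 63 62 65
f 63 65 64
f 65 62 66
f 65 66 64
f 66 62 67
f 66 67 64
f 67 62 68
f 67 68 64
f 68 62 69
f 68 69 64
f 69 62 70
f 69 70 64
f 70 62 71
f 70 71 64
f 71 62 72
f 71 72 64
f 72 62 73
f 72 73 64
f 73 62 74
f 73 74 64
f 74 62 75
f 74 75 64
f 75 62 63
f 75 63 64



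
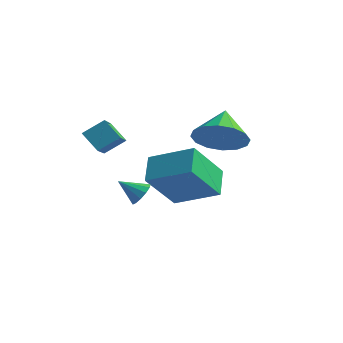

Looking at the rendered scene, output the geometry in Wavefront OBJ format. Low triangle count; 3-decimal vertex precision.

v -0.562 -4.342 3.029
v -0.001 -3.744 3.547
v -1.167 -2.93 2.054
v -0.606 -2.332 2.572
v 0.146 -4.468 2.408
v 0.707 -3.87 2.926
v -0.459 -3.056 1.433
v 0.102 -2.458 1.951
v 1.392 -3.642 0.155
v 1.6 -3.359 0.565
v 0.628 -3.938 0.745
v 1.412 -3.171 0.417
v 1.218 -3.132 0.186
v 1.08 -3.255 -0.056
v 1.04 -3.501 -0.23
v 1.112 -3.792 -0.282
v 1.273 -4.035 -0.196
v 1.472 -4.154 0.002
v 1.645 -4.11 0.248
v 1.738 -3.917 0.465
v 1.721 -3.637 0.583
v 3.378 -1.536 2.498
v 4.035 -1.804 3.285
v 2.962 -0.364 3.242
v 4.334 -1.486 2.953
v 4.377 -1.182 2.498
v 4.153 -0.973 2.043
v 3.72 -0.914 1.71
v 3.197 -1.023 1.588
v 2.721 -1.269 1.71
v 2.422 -1.586 2.042
v 2.379 -1.89 2.497
v 2.604 -2.1 2.952
v 3.036 -2.158 3.285
v 3.559 -2.05 3.407
v 0.094 -1.146 -0.782
v -0.364 -0.099 -0.185
v 0.657 0.052 -2.451
v 0.199 1.099 -1.854
v 1.861 -0.839 0.034
v 1.403 0.208 0.631
v 2.424 0.359 -1.635
v 1.966 1.406 -1.038
f 2 4 1
f 5 2 1
f 1 4 3
f 3 5 1
f 2 8 4
f 6 2 5
f 6 8 2
f 4 8 3
f 7 5 3
f 3 8 7
f 7 6 5
f 8 6 7
f 10 9 12
f 10 12 11
f 12 9 13
f 12 13 11
f 13 9 14
f 13 14 11
f 14 9 15
f 14 15 11
f 15 9 16
f 15 16 11
f 16 9 17
f 16 17 11
f 17 9 18
f 17 18 11
f 18 9 19
f 18 19 11
f 19 9 20
f 19 20 11
f 20 9 21
f 20 21 11
f 21 9 10
f 21 10 11
f 23 22 25
f 23 25 24
f 25 22 26
f 25 26 24
f 26 22 27
f 26 27 24
f 27 22 28
f 27 28 24
f 28 22 29
f 28 29 24
f 29 22 30
f 29 30 24
f 30 22 31
f 30 31 24
f 31 22 32
f 31 32 24
f 32 22 33
f 32 33 24
f 33 22 34
f 33 34 24
f 34 22 35
f 34 35 24
f 35 22 23
f 35 23 24
f 37 39 36
f 40 37 36
f 36 39 38
f 38 40 36
f 37 43 39
f 41 37 40
f 41 43 37
f 39 43 38
f 42 40 38
f 38 43 42
f 42 41 40
f 43 41 42



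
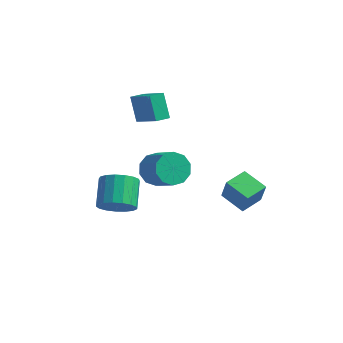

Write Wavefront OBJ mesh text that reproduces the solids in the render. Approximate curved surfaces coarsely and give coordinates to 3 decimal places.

v -1.222 -3.816 -2.41
v -0.591 -3.168 -3
v -1.127 -1.756 -2.021
v -1.758 -2.404 -1.43
v -1.043 -3.164 -3.252
v -1.578 -1.752 -2.273
v -1.535 -3.31 -3.311
v -2.071 -1.898 -2.332
v -1.956 -3.572 -3.163
v -2.491 -2.159 -2.184
v -2.208 -3.889 -2.843
v -2.744 -2.477 -1.864
v -2.235 -4.19 -2.424
v -2.771 -2.778 -1.445
v -2.03 -4.405 -2.001
v -2.565 -2.993 -1.022
v -1.64 -4.486 -1.672
v -2.175 -3.073 -0.693
v -1.154 -4.413 -1.512
v -1.689 -3 -0.533
v -0.683 -4.203 -1.557
v -1.219 -2.79 -0.578
v -0.337 -3.904 -1.798
v -0.872 -2.492 -0.819
v -0.193 -3.586 -2.179
v -0.728 -2.173 -1.2
v -0.285 -3.32 -2.612
v -0.82 -1.908 -1.633
v -3.961 3.405 0.36
v -2.396 2.643 1.517
v -3.498 4.153 0.227
v -1.933 3.391 1.384
v -3.267 2.729 -1.024
v -1.702 1.967 0.133
v -2.804 3.477 -1.157
v -1.239 2.715 -0
v -0.301 -0.938 -1.206
v 0.341 -1.053 -2.016
v 1.703 -1.856 -0.824
v 1.061 -1.742 -0.014
v 0.453 -0.477 -1.755
v 1.814 -1.28 -0.562
v 0.276 -0.076 -1.284
v 1.637 -0.88 -0.091
v -0.121 -0.005 -0.783
v 1.241 -0.809 0.409
v -0.586 -0.291 -0.444
v 0.775 -1.094 0.748
v -0.943 -0.824 -0.396
v 0.419 -1.627 0.796
v -1.054 -1.4 -0.658
v 0.307 -2.203 0.535
v -0.877 -1.8 -1.129
v 0.484 -2.604 0.064
v -0.481 -1.871 -1.629
v 0.881 -2.675 -0.437
v -0.015 -1.586 -1.968
v 1.346 -2.389 -0.776
v 2.666 0.875 -3.765
v 2.996 0.724 -2.424
v 3.136 2.257 -3.726
v 3.467 2.106 -2.384
v 4.113 0.394 -4.176
v 4.444 0.243 -2.834
v 4.584 1.776 -4.136
v 4.914 1.625 -2.795
f 2 1 5
f 2 5 3
f 3 5 6
f 3 6 4
f 5 1 7
f 5 7 6
f 6 7 8
f 6 8 4
f 7 1 9
f 7 9 8
f 8 9 10
f 8 10 4
f 9 1 11
f 9 11 10
f 10 11 12
f 10 12 4
f 11 1 13
f 11 13 12
f 12 13 14
f 12 14 4
f 13 1 15
f 13 15 14
f 14 15 16
f 14 16 4
f 15 1 17
f 15 17 16
f 16 17 18
f 16 18 4
f 17 1 19
f 17 19 18
f 18 19 20
f 18 20 4
f 19 1 21
f 19 21 20
f 20 21 22
f 20 22 4
f 21 1 23
f 21 23 22
f 22 23 24
f 22 24 4
f 23 1 25
f 23 25 24
f 24 25 26
f 24 26 4
f 25 1 27
f 25 27 26
f 26 27 28
f 26 28 4
f 27 1 2
f 27 2 28
f 28 2 3
f 28 3 4
f 30 32 29
f 33 30 29
f 29 32 31
f 31 33 29
f 30 36 32
f 34 30 33
f 34 36 30
f 32 36 31
f 35 33 31
f 31 36 35
f 35 34 33
f 36 34 35
f 38 37 41
f 38 41 39
f 39 41 42
f 39 42 40
f 41 37 43
f 41 43 42
f 42 43 44
f 42 44 40
f 43 37 45
f 43 45 44
f 44 45 46
f 44 46 40
f 45 37 47
f 45 47 46
f 46 47 48
f 46 48 40
f 47 37 49
f 47 49 48
f 48 49 50
f 48 50 40
f 49 37 51
f 49 51 50
f 50 51 52
f 50 52 40
f 51 37 53
f 51 53 52
f 52 53 54
f 52 54 40
f 53 37 55
f 53 55 54
f 54 55 56
f 54 56 40
f 55 37 57
f 55 57 56
f 56 57 58
f 56 58 40
f 57 37 38
f 57 38 58
f 58 38 39
f 58 39 40
f 60 62 59
f 63 60 59
f 59 62 61
f 61 63 59
f 60 66 62
f 64 60 63
f 64 66 60
f 62 66 61
f 65 63 61
f 61 66 65
f 65 64 63
f 66 64 65



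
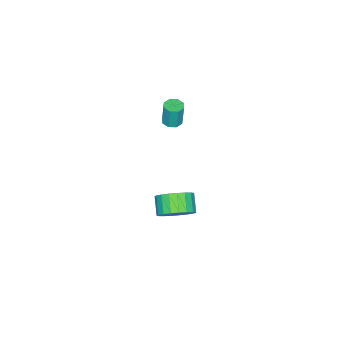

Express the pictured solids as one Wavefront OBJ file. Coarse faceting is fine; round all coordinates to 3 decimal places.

v 0.751 -1.372 -3.341
v 1.427 -1.307 -2.594
v 0.705 -1.862 -1.892
v 0.029 -1.928 -2.639
v 1.206 -0.954 -2.542
v 0.484 -1.509 -1.84
v 0.906 -0.673 -2.629
v 0.184 -1.228 -1.927
v 0.579 -0.513 -2.839
v -0.143 -1.068 -2.137
v 0.282 -0.502 -3.136
v -0.44 -1.057 -2.434
v 0.066 -0.641 -3.468
v -0.656 -1.197 -2.766
v -0.032 -0.907 -3.778
v -0.754 -1.462 -3.076
v 0.006 -1.253 -4.013
v -0.716 -1.808 -3.311
v 0.173 -1.62 -4.131
v -0.549 -2.175 -3.429
v 0.44 -1.944 -4.113
v -0.282 -2.499 -3.411
v 0.76 -2.169 -3.962
v 0.038 -2.724 -3.259
v 1.079 -2.257 -3.703
v 0.357 -2.812 -3.001
v 1.341 -2.191 -3.381
v 0.619 -2.746 -2.679
v 1.501 -1.984 -3.053
v 0.779 -2.539 -2.351
v 1.532 -1.671 -2.774
v 0.81 -2.226 -2.072
v -0.528 -2.396 2.872
v -0.006 -2.302 2.859
v 0.009 -2.191 4.194
v -0.512 -2.284 4.208
v -0.225 -1.962 2.833
v -0.21 -1.851 4.168
v -0.622 -1.876 2.83
v -0.606 -1.764 4.165
v -0.963 -2.094 2.852
v -0.948 -1.983 4.187
v -1.049 -2.489 2.886
v -1.034 -2.378 4.221
v -0.83 -2.829 2.912
v -0.815 -2.718 4.247
v -0.434 -2.916 2.915
v -0.418 -2.804 4.25
v -0.092 -2.697 2.893
v -0.077 -2.586 4.228
f 2 1 5
f 2 5 3
f 3 5 6
f 3 6 4
f 5 1 7
f 5 7 6
f 6 7 8
f 6 8 4
f 7 1 9
f 7 9 8
f 8 9 10
f 8 10 4
f 9 1 11
f 9 11 10
f 10 11 12
f 10 12 4
f 11 1 13
f 11 13 12
f 12 13 14
f 12 14 4
f 13 1 15
f 13 15 14
f 14 15 16
f 14 16 4
f 15 1 17
f 15 17 16
f 16 17 18
f 16 18 4
f 17 1 19
f 17 19 18
f 18 19 20
f 18 20 4
f 19 1 21
f 19 21 20
f 20 21 22
f 20 22 4
f 21 1 23
f 21 23 22
f 22 23 24
f 22 24 4
f 23 1 25
f 23 25 24
f 24 25 26
f 24 26 4
f 25 1 27
f 25 27 26
f 26 27 28
f 26 28 4
f 27 1 29
f 27 29 28
f 28 29 30
f 28 30 4
f 29 1 31
f 29 31 30
f 30 31 32
f 30 32 4
f 31 1 2
f 31 2 32
f 32 2 3
f 32 3 4
f 34 33 37
f 34 37 35
f 35 37 38
f 35 38 36
f 37 33 39
f 37 39 38
f 38 39 40
f 38 40 36
f 39 33 41
f 39 41 40
f 40 41 42
f 40 42 36
f 41 33 43
f 41 43 42
f 42 43 44
f 42 44 36
f 43 33 45
f 43 45 44
f 44 45 46
f 44 46 36
f 45 33 47
f 45 47 46
f 46 47 48
f 46 48 36
f 47 33 49
f 47 49 48
f 48 49 50
f 48 50 36
f 49 33 34
f 49 34 50
f 50 34 35
f 50 35 36



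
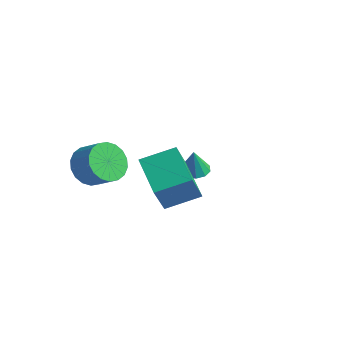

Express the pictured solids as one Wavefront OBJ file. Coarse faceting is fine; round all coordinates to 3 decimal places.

v -4.132 -1.697 -1.092
v -3.592 -2.465 -1.646
v -2.528 -2.211 -0.962
v -3.068 -1.443 -0.408
v -3.516 -2.067 -1.912
v -2.452 -1.812 -1.228
v -3.562 -1.595 -2.016
v -2.498 -1.341 -1.331
v -3.721 -1.143 -1.936
v -2.657 -0.889 -1.252
v -3.961 -0.802 -1.69
v -2.897 -0.548 -1.005
v -4.235 -0.637 -1.325
v -3.172 -0.383 -0.641
v -4.489 -0.683 -0.914
v -3.425 -0.429 -0.23
v -4.672 -0.929 -0.538
v -3.608 -0.675 0.146
v -4.748 -1.328 -0.272
v -3.684 -1.073 0.412
v -4.702 -1.799 -0.169
v -3.638 -1.545 0.516
v -4.543 -2.251 -0.248
v -3.479 -1.997 0.436
v -4.303 -2.592 -0.495
v -3.239 -2.338 0.19
v -4.028 -2.757 -0.859
v -2.965 -2.503 -0.175
v -3.775 -2.711 -1.27
v -2.711 -2.457 -0.586
v -3.466 3.603 -2.899
v -2.897 3.222 -3.085
v -3.214 3.317 -1.541
v -2.767 3.636 -3.021
v -2.905 4.038 -2.911
v -3.257 4.274 -2.796
v -3.689 4.253 -2.721
v -4.035 3.984 -2.713
v -4.165 3.57 -2.776
v -4.027 3.168 -2.886
v -3.675 2.932 -3.001
v -3.243 2.953 -3.077
v -0.547 -1.107 -0.219
v -0.122 -1.953 1.276
v 0.178 0.31 0.376
v 0.603 -0.536 1.872
v 1.337 -1.704 -1.092
v 1.762 -2.55 0.404
v 2.062 -0.287 -0.496
v 2.487 -1.133 0.999
f 2 1 5
f 2 5 3
f 3 5 6
f 3 6 4
f 5 1 7
f 5 7 6
f 6 7 8
f 6 8 4
f 7 1 9
f 7 9 8
f 8 9 10
f 8 10 4
f 9 1 11
f 9 11 10
f 10 11 12
f 10 12 4
f 11 1 13
f 11 13 12
f 12 13 14
f 12 14 4
f 13 1 15
f 13 15 14
f 14 15 16
f 14 16 4
f 15 1 17
f 15 17 16
f 16 17 18
f 16 18 4
f 17 1 19
f 17 19 18
f 18 19 20
f 18 20 4
f 19 1 21
f 19 21 20
f 20 21 22
f 20 22 4
f 21 1 23
f 21 23 22
f 22 23 24
f 22 24 4
f 23 1 25
f 23 25 24
f 24 25 26
f 24 26 4
f 25 1 27
f 25 27 26
f 26 27 28
f 26 28 4
f 27 1 29
f 27 29 28
f 28 29 30
f 28 30 4
f 29 1 2
f 29 2 30
f 30 2 3
f 30 3 4
f 32 31 34
f 32 34 33
f 34 31 35
f 34 35 33
f 35 31 36
f 35 36 33
f 36 31 37
f 36 37 33
f 37 31 38
f 37 38 33
f 38 31 39
f 38 39 33
f 39 31 40
f 39 40 33
f 40 31 41
f 40 41 33
f 41 31 42
f 41 42 33
f 42 31 32
f 42 32 33
f 44 46 43
f 47 44 43
f 43 46 45
f 45 47 43
f 44 50 46
f 48 44 47
f 48 50 44
f 46 50 45
f 49 47 45
f 45 50 49
f 49 48 47
f 50 48 49



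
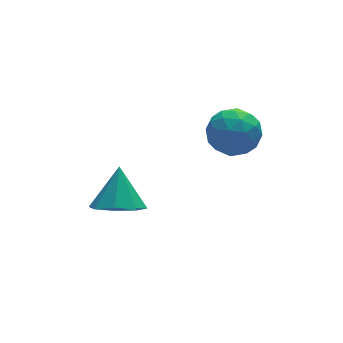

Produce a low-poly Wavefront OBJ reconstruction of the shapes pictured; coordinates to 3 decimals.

v 0.897 -1.85 0.402
v 1.5 -1.85 1.251
v 0.38 -3.41 0.769
v 0.983 -3.41 1.618
v 0.144 -2.795 1.575
v 0.463 -1.831 1.347
v 1.417 -3.429 0.673
v 1.736 -2.465 0.445
v 1.82 -2.826 1.418
v 1.034 -2.433 1.976
v 0.846 -2.827 0.044
v 0.06 -2.434 0.602
v 1.244 -1.713 0.794
v 0.636 -3.547 1.226
v 0.143 -3.186 1.2
v 0.497 -3.185 1.7
v 0.635 -1.702 0.851
v 0.989 -1.701 1.35
v 0.192 -2.257 1.54
v 0.891 -3.559 0.67
v 1.245 -3.558 1.169
v 1.383 -2.075 0.32
v 1.737 -2.074 0.82
v 1.688 -3.003 0.48
v 1.786 -2.286 1.391
v 1.483 -3.203 1.608
v 1.738 -3.215 1.052
v 1.926 -2.648 0.918
v 1.324 -2.056 1.719
v 1.02 -2.973 1.935
v 0.527 -2.611 1.91
v 0.715 -2.045 1.776
v 1.513 -2.629 1.818
v 0.86 -2.287 0.085
v 0.556 -3.204 0.301
v 1.165 -3.215 0.244
v 1.353 -2.649 0.11
v 0.397 -2.057 0.412
v 0.094 -2.974 0.629
v -0.046 -2.612 1.102
v 0.142 -2.045 0.968
v 0.367 -2.631 0.202
v -2.949 -1.522 -2.784
v -2.018 -1.361 -3.194
v -2.511 -0.578 -1.416
v -2.541 -0.811 -3.407
v -3.302 -0.677 -3.255
v -3.858 -1.038 -2.827
v -3.881 -1.683 -2.375
v -3.358 -2.234 -2.162
v -2.597 -2.368 -2.314
v -2.041 -2.007 -2.741
f 1 38 17
f 38 12 41
f 17 41 6
f 38 41 17
f 1 17 13
f 17 6 18
f 13 18 2
f 17 18 13
f 1 13 22
f 13 2 23
f 22 23 8
f 13 23 22
f 1 22 34
f 22 8 37
f 34 37 11
f 22 37 34
f 1 34 38
f 34 11 42
f 38 42 12
f 34 42 38
f 2 18 29
f 18 6 32
f 29 32 10
f 18 32 29
f 6 41 19
f 41 12 40
f 19 40 5
f 41 40 19
f 12 42 39
f 42 11 35
f 39 35 3
f 42 35 39
f 11 37 36
f 37 8 24
f 36 24 7
f 37 24 36
f 8 23 28
f 23 2 25
f 28 25 9
f 23 25 28
f 4 30 16
f 30 10 31
f 16 31 5
f 30 31 16
f 4 16 14
f 16 5 15
f 14 15 3
f 16 15 14
f 4 14 21
f 14 3 20
f 21 20 7
f 14 20 21
f 4 21 26
f 21 7 27
f 26 27 9
f 21 27 26
f 4 26 30
f 26 9 33
f 30 33 10
f 26 33 30
f 5 31 19
f 31 10 32
f 19 32 6
f 31 32 19
f 3 15 39
f 15 5 40
f 39 40 12
f 15 40 39
f 7 20 36
f 20 3 35
f 36 35 11
f 20 35 36
f 9 27 28
f 27 7 24
f 28 24 8
f 27 24 28
f 10 33 29
f 33 9 25
f 29 25 2
f 33 25 29
f 44 43 46
f 44 46 45
f 46 43 47
f 46 47 45
f 47 43 48
f 47 48 45
f 48 43 49
f 48 49 45
f 49 43 50
f 49 50 45
f 50 43 51
f 50 51 45
f 51 43 52
f 51 52 45
f 52 43 44
f 52 44 45



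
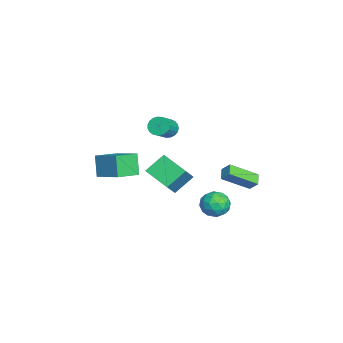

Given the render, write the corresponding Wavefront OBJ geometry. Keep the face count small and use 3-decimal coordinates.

v 1.58 -0.961 -0.652
v 0.981 0.051 0.279
v 2.658 0.262 -1.288
v 2.059 1.274 -0.357
v 2.761 -1.374 0.557
v 2.162 -0.362 1.488
v 3.839 -0.151 -0.079
v 3.24 0.861 0.852
v -1.176 -0.221 1.659
v -0.75 0.196 1.354
v 0.323 -0.301 2.176
v -0.104 -0.719 2.481
v -0.841 0.351 1.567
v 0.232 -0.146 2.389
v -0.99 0.407 1.795
v 0.083 -0.09 2.618
v -1.171 0.355 2
v -0.098 -0.142 2.823
v -1.353 0.203 2.146
v -0.281 -0.294 2.968
v -1.505 -0.023 2.208
v -0.432 -0.52 3.03
v -1.6 -0.282 2.175
v -0.527 -0.779 2.997
v -1.621 -0.532 2.052
v -0.549 -1.029 2.874
v -1.566 -0.727 1.862
v -0.493 -1.224 2.684
v -1.443 -0.836 1.636
v -0.371 -1.333 2.458
v -1.275 -0.838 1.415
v -0.202 -1.335 2.237
v -1.089 -0.733 1.235
v -0.016 -1.23 2.057
v -0.918 -0.54 1.129
v 0.155 -1.037 1.951
v -0.792 -0.292 1.115
v 0.281 -0.789 1.937
v -0.732 -0.032 1.194
v 0.34 -0.529 2.016
v -1.562 -4.348 -2.684
v -2.262 -4.473 -1.329
v -2.564 -3.169 -3.093
v -3.264 -3.294 -1.738
v -0.356 -3.066 -1.942
v -1.056 -3.191 -0.587
v -1.358 -1.887 -2.351
v -2.058 -2.012 -0.996
v 0.096 2.826 -3.895
v 0.921 3.306 -3.824
v 0.679 1.694 -3.016
v 1.504 2.174 -2.945
v 0.718 2.507 -2.514
v 0.357 3.207 -3.057
v 1.243 1.793 -3.783
v 0.882 2.493 -4.326
v 1.629 2.667 -3.755
v 1.305 3.109 -2.971
v 0.295 1.891 -3.869
v -0.029 2.333 -3.085
v 0.457 3.166 -3.937
v 1.143 1.834 -2.903
v 0.681 2.03 -2.65
v 1.166 2.313 -2.608
v 0.126 3.108 -3.486
v 0.611 3.39 -3.444
v 0.492 2.92 -2.674
v 0.989 1.61 -3.396
v 1.474 1.892 -3.354
v 0.434 2.687 -4.232
v 0.919 2.97 -4.19
v 1.108 2.08 -4.166
v 1.358 3.072 -3.855
v 1.701 2.407 -3.338
v 1.548 2.183 -3.83
v 1.336 2.594 -4.15
v 1.168 3.332 -3.394
v 1.511 2.666 -2.877
v 1.049 2.862 -2.623
v 0.837 3.274 -2.943
v 1.584 2.956 -3.353
v 0.089 2.334 -3.963
v 0.432 1.668 -3.446
v 0.763 1.726 -3.897
v 0.551 2.138 -4.217
v -0.101 2.593 -3.502
v 0.242 1.928 -2.985
v 0.264 2.406 -2.69
v 0.052 2.817 -3.01
v 0.016 2.044 -3.487
v -1.608 4.527 -3.646
v -1.159 2.851 -2.536
v -2.358 4.56 -3.293
v -1.91 2.884 -2.183
v -1.31 4.996 -3.057
v -0.862 3.32 -1.947
v -2.061 5.029 -2.704
v -1.612 3.353 -1.594
f 2 4 1
f 5 2 1
f 1 4 3
f 3 5 1
f 2 8 4
f 6 2 5
f 6 8 2
f 4 8 3
f 7 5 3
f 3 8 7
f 7 6 5
f 8 6 7
f 10 9 13
f 10 13 11
f 11 13 14
f 11 14 12
f 13 9 15
f 13 15 14
f 14 15 16
f 14 16 12
f 15 9 17
f 15 17 16
f 16 17 18
f 16 18 12
f 17 9 19
f 17 19 18
f 18 19 20
f 18 20 12
f 19 9 21
f 19 21 20
f 20 21 22
f 20 22 12
f 21 9 23
f 21 23 22
f 22 23 24
f 22 24 12
f 23 9 25
f 23 25 24
f 24 25 26
f 24 26 12
f 25 9 27
f 25 27 26
f 26 27 28
f 26 28 12
f 27 9 29
f 27 29 28
f 28 29 30
f 28 30 12
f 29 9 31
f 29 31 30
f 30 31 32
f 30 32 12
f 31 9 33
f 31 33 32
f 32 33 34
f 32 34 12
f 33 9 35
f 33 35 34
f 34 35 36
f 34 36 12
f 35 9 37
f 35 37 36
f 36 37 38
f 36 38 12
f 37 9 39
f 37 39 38
f 38 39 40
f 38 40 12
f 39 9 10
f 39 10 40
f 40 10 11
f 40 11 12
f 42 44 41
f 45 42 41
f 41 44 43
f 43 45 41
f 42 48 44
f 46 42 45
f 46 48 42
f 44 48 43
f 47 45 43
f 43 48 47
f 47 46 45
f 48 46 47
f 49 86 65
f 86 60 89
f 65 89 54
f 86 89 65
f 49 65 61
f 65 54 66
f 61 66 50
f 65 66 61
f 49 61 70
f 61 50 71
f 70 71 56
f 61 71 70
f 49 70 82
f 70 56 85
f 82 85 59
f 70 85 82
f 49 82 86
f 82 59 90
f 86 90 60
f 82 90 86
f 50 66 77
f 66 54 80
f 77 80 58
f 66 80 77
f 54 89 67
f 89 60 88
f 67 88 53
f 89 88 67
f 60 90 87
f 90 59 83
f 87 83 51
f 90 83 87
f 59 85 84
f 85 56 72
f 84 72 55
f 85 72 84
f 56 71 76
f 71 50 73
f 76 73 57
f 71 73 76
f 52 78 64
f 78 58 79
f 64 79 53
f 78 79 64
f 52 64 62
f 64 53 63
f 62 63 51
f 64 63 62
f 52 62 69
f 62 51 68
f 69 68 55
f 62 68 69
f 52 69 74
f 69 55 75
f 74 75 57
f 69 75 74
f 52 74 78
f 74 57 81
f 78 81 58
f 74 81 78
f 53 79 67
f 79 58 80
f 67 80 54
f 79 80 67
f 51 63 87
f 63 53 88
f 87 88 60
f 63 88 87
f 55 68 84
f 68 51 83
f 84 83 59
f 68 83 84
f 57 75 76
f 75 55 72
f 76 72 56
f 75 72 76
f 58 81 77
f 81 57 73
f 77 73 50
f 81 73 77
f 92 94 91
f 95 92 91
f 91 94 93
f 93 95 91
f 92 98 94
f 96 92 95
f 96 98 92
f 94 98 93
f 97 95 93
f 93 98 97
f 97 96 95
f 98 96 97



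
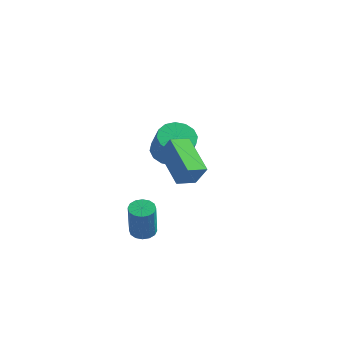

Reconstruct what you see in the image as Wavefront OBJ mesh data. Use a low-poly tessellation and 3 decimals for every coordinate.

v 0.98 -1.663 -2.762
v 1.477 -1.275 -2.761
v 1.936 -1.869 -0.897
v 1.44 -2.257 -0.898
v 1.23 -1.097 -2.643
v 1.69 -1.691 -0.779
v 0.917 -1.07 -2.558
v 1.376 -1.665 -0.693
v 0.62 -1.203 -2.527
v 1.08 -1.797 -0.662
v 0.42 -1.458 -2.559
v 0.88 -2.052 -0.695
v 0.37 -1.769 -2.646
v 0.83 -2.363 -0.781
v 0.484 -2.051 -2.763
v 0.943 -2.645 -0.899
v 0.73 -2.229 -2.881
v 1.19 -2.823 -1.017
v 1.044 -2.255 -2.967
v 1.503 -2.85 -1.102
v 1.34 -2.123 -2.998
v 1.8 -2.717 -1.133
v 1.54 -1.868 -2.965
v 2 -2.462 -1.101
v 1.59 -1.557 -2.879
v 2.05 -2.151 -1.014
v 1.68 -1.364 2.328
v 2.333 -1.37 3.37
v 2.002 -0.438 2.131
v 2.655 -0.444 3.173
v 3.365 -2.176 1.267
v 4.018 -2.182 2.309
v 3.687 -1.25 1.07
v 4.34 -1.256 2.112
v -2.135 3.893 -0.756
v -1.561 3.365 -1.366
v -0.572 2.739 0.106
v -1.145 3.267 0.716
v -1.33 3.82 -1.328
v -0.34 3.195 0.144
v -1.314 4.295 -1.136
v -0.325 3.67 0.335
v -1.519 4.663 -0.843
v -0.529 4.037 0.629
v -1.888 4.823 -0.526
v -0.899 4.198 0.945
v -2.323 4.735 -0.271
v -1.334 4.11 1.2
v -2.708 4.421 -0.146
v -1.719 3.795 1.326
v -2.94 3.965 -0.184
v -1.95 3.34 1.288
v -2.955 3.49 -0.375
v -1.966 2.865 1.096
v -2.751 3.123 -0.669
v -1.761 2.497 0.803
v -2.381 2.962 -0.985
v -1.392 2.337 0.486
v -1.946 3.05 -1.24
v -0.957 2.425 0.231
f 2 1 5
f 2 5 3
f 3 5 6
f 3 6 4
f 5 1 7
f 5 7 6
f 6 7 8
f 6 8 4
f 7 1 9
f 7 9 8
f 8 9 10
f 8 10 4
f 9 1 11
f 9 11 10
f 10 11 12
f 10 12 4
f 11 1 13
f 11 13 12
f 12 13 14
f 12 14 4
f 13 1 15
f 13 15 14
f 14 15 16
f 14 16 4
f 15 1 17
f 15 17 16
f 16 17 18
f 16 18 4
f 17 1 19
f 17 19 18
f 18 19 20
f 18 20 4
f 19 1 21
f 19 21 20
f 20 21 22
f 20 22 4
f 21 1 23
f 21 23 22
f 22 23 24
f 22 24 4
f 23 1 25
f 23 25 24
f 24 25 26
f 24 26 4
f 25 1 2
f 25 2 26
f 26 2 3
f 26 3 4
f 28 30 27
f 31 28 27
f 27 30 29
f 29 31 27
f 28 34 30
f 32 28 31
f 32 34 28
f 30 34 29
f 33 31 29
f 29 34 33
f 33 32 31
f 34 32 33
f 36 35 39
f 36 39 37
f 37 39 40
f 37 40 38
f 39 35 41
f 39 41 40
f 40 41 42
f 40 42 38
f 41 35 43
f 41 43 42
f 42 43 44
f 42 44 38
f 43 35 45
f 43 45 44
f 44 45 46
f 44 46 38
f 45 35 47
f 45 47 46
f 46 47 48
f 46 48 38
f 47 35 49
f 47 49 48
f 48 49 50
f 48 50 38
f 49 35 51
f 49 51 50
f 50 51 52
f 50 52 38
f 51 35 53
f 51 53 52
f 52 53 54
f 52 54 38
f 53 35 55
f 53 55 54
f 54 55 56
f 54 56 38
f 55 35 57
f 55 57 56
f 56 57 58
f 56 58 38
f 57 35 59
f 57 59 58
f 58 59 60
f 58 60 38
f 59 35 36
f 59 36 60
f 60 36 37
f 60 37 38



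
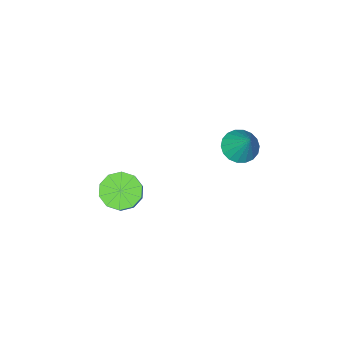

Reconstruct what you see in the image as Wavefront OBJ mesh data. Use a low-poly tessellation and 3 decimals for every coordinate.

v 2.794 -3.127 -4.124
v 3.273 -2.576 -4.731
v 3.706 -2.062 -3.924
v 3.226 -2.613 -3.316
v 2.758 -2.317 -4.619
v 3.19 -1.804 -3.812
v 2.256 -2.368 -4.318
v 2.689 -1.854 -3.511
v 1.96 -2.709 -3.943
v 2.393 -2.195 -3.136
v 1.982 -3.209 -3.636
v 2.415 -2.695 -2.829
v 2.314 -3.678 -3.516
v 2.747 -3.164 -2.709
v 2.83 -3.936 -3.628
v 3.262 -3.423 -2.821
v 3.331 -3.886 -3.929
v 3.764 -3.372 -3.122
v 3.627 -3.545 -4.304
v 4.06 -3.031 -3.497
v 3.605 -3.045 -4.611
v 4.038 -2.531 -3.804
v -0.126 1.208 0.91
v 0.419 1.667 0.504
v 0.126 2.132 2.29
v 0.105 1.842 0.444
v -0.255 1.892 0.476
v -0.59 1.807 0.594
v -0.832 1.603 0.775
v -0.935 1.321 0.982
v -0.878 1.016 1.175
v -0.671 0.75 1.316
v -0.357 0.575 1.376
v 0.003 0.525 1.343
v 0.337 0.61 1.225
v 0.58 0.814 1.044
v 0.683 1.096 0.837
v 0.626 1.401 0.644
f 2 1 5
f 2 5 3
f 3 5 6
f 3 6 4
f 5 1 7
f 5 7 6
f 6 7 8
f 6 8 4
f 7 1 9
f 7 9 8
f 8 9 10
f 8 10 4
f 9 1 11
f 9 11 10
f 10 11 12
f 10 12 4
f 11 1 13
f 11 13 12
f 12 13 14
f 12 14 4
f 13 1 15
f 13 15 14
f 14 15 16
f 14 16 4
f 15 1 17
f 15 17 16
f 16 17 18
f 16 18 4
f 17 1 19
f 17 19 18
f 18 19 20
f 18 20 4
f 19 1 21
f 19 21 20
f 20 21 22
f 20 22 4
f 21 1 2
f 21 2 22
f 22 2 3
f 22 3 4
f 24 23 26
f 24 26 25
f 26 23 27
f 26 27 25
f 27 23 28
f 27 28 25
f 28 23 29
f 28 29 25
f 29 23 30
f 29 30 25
f 30 23 31
f 30 31 25
f 31 23 32
f 31 32 25
f 32 23 33
f 32 33 25
f 33 23 34
f 33 34 25
f 34 23 35
f 34 35 25
f 35 23 36
f 35 36 25
f 36 23 37
f 36 37 25
f 37 23 38
f 37 38 25
f 38 23 24
f 38 24 25



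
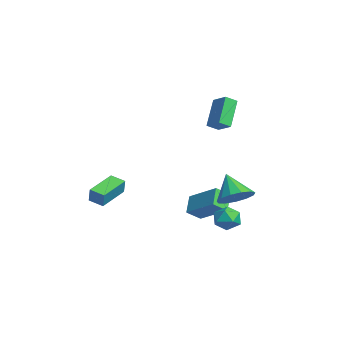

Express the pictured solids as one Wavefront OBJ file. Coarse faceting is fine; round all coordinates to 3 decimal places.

v 3.176 1.52 -3.821
v 3.652 1.816 -4.448
v 4.288 1.364 -3.052
v 4.764 1.66 -3.679
v 4.237 2.174 -3.272
v 3.549 2.27 -3.748
v 4.391 0.91 -3.752
v 3.703 1.006 -4.228
v 4.402 1.439 -4.406
v 4.307 2.22 -4.109
v 3.633 0.96 -3.391
v 3.538 1.741 -3.094
v -3.649 -2.867 -3.746
v -3.286 -2.878 -2.825
v -2.992 -2.229 -3.997
v -2.629 -2.241 -3.076
v -2.431 -4.319 -4.244
v -2.068 -4.331 -3.323
v -1.774 -3.682 -4.495
v -1.411 -3.693 -3.574
v -1.383 2.671 0.747
v -1.275 1.971 1.14
v -2.461 3.355 2.261
v -2.353 2.656 2.654
v -0.447 3.084 1.226
v -0.339 2.385 1.619
v -1.525 3.769 2.74
v -1.417 3.069 3.133
v 0.423 0.385 -4.552
v -0.461 0.795 -3.738
v 0.248 1.221 -5.163
v -0.636 1.631 -4.349
v 1.876 1.449 -3.511
v 0.992 1.859 -2.697
v 1.701 2.285 -4.122
v 0.817 2.695 -3.308
v 4.393 1.932 -2.139
v 5.198 1.972 -1.482
v 3.327 1.708 -0.821
v 5.007 2.523 -1.543
v 4.621 2.886 -1.792
v 4.162 2.947 -2.152
v 3.777 2.685 -2.508
v 3.587 2.185 -2.747
v 3.653 1.604 -2.793
v 3.954 1.128 -2.631
v 4.394 0.907 -2.313
v 4.833 1.012 -1.94
v 5.133 1.409 -1.63
f 1 12 6
f 1 6 2
f 1 2 8
f 1 8 11
f 1 11 12
f 2 6 10
f 6 12 5
f 12 11 3
f 11 8 7
f 8 2 9
f 4 10 5
f 4 5 3
f 4 3 7
f 4 7 9
f 4 9 10
f 5 10 6
f 3 5 12
f 7 3 11
f 9 7 8
f 10 9 2
f 14 16 13
f 17 14 13
f 13 16 15
f 15 17 13
f 14 20 16
f 18 14 17
f 18 20 14
f 16 20 15
f 19 17 15
f 15 20 19
f 19 18 17
f 20 18 19
f 22 24 21
f 25 22 21
f 21 24 23
f 23 25 21
f 22 28 24
f 26 22 25
f 26 28 22
f 24 28 23
f 27 25 23
f 23 28 27
f 27 26 25
f 28 26 27
f 30 32 29
f 33 30 29
f 29 32 31
f 31 33 29
f 30 36 32
f 34 30 33
f 34 36 30
f 32 36 31
f 35 33 31
f 31 36 35
f 35 34 33
f 36 34 35
f 38 37 40
f 38 40 39
f 40 37 41
f 40 41 39
f 41 37 42
f 41 42 39
f 42 37 43
f 42 43 39
f 43 37 44
f 43 44 39
f 44 37 45
f 44 45 39
f 45 37 46
f 45 46 39
f 46 37 47
f 46 47 39
f 47 37 48
f 47 48 39
f 48 37 49
f 48 49 39
f 49 37 38
f 49 38 39



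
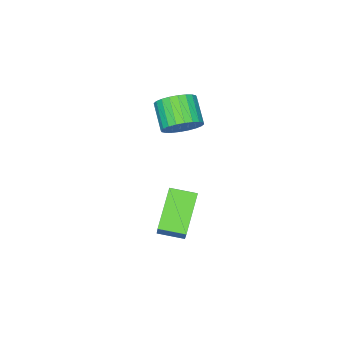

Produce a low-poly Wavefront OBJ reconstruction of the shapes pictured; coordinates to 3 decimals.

v -0.425 -0.207 -3.677
v 0.353 0.565 -2.391
v -1.07 0.784 -3.882
v -0.292 1.556 -2.595
v 1.052 0.484 -4.985
v 1.83 1.256 -3.698
v 0.407 1.475 -5.189
v 1.185 2.247 -3.903
v -1.248 -0.148 0.148
v -0.636 0.057 0.803
v -1.26 -0.907 1.688
v -1.872 -1.112 1.032
v -0.897 0.293 0.875
v -1.521 -0.672 1.76
v -1.212 0.461 0.837
v -1.836 -0.504 1.721
v -1.532 0.536 0.693
v -2.156 -0.428 1.578
v -1.809 0.508 0.467
v -2.433 -0.457 1.351
v -2.001 0.38 0.192
v -2.625 -0.585 1.076
v -2.078 0.171 -0.09
v -2.702 -0.794 0.794
v -2.028 -0.086 -0.336
v -2.652 -1.051 0.549
v -1.86 -0.353 -0.508
v -2.484 -1.317 0.377
v -1.599 -0.588 -0.58
v -2.223 -1.553 0.305
v -1.284 -0.756 -0.541
v -1.908 -1.721 0.343
v -0.964 -0.832 -0.398
v -1.588 -1.796 0.487
v -0.687 -0.803 -0.171
v -1.311 -1.768 0.713
v -0.495 -0.675 0.104
v -1.119 -1.64 0.988
v -0.418 -0.466 0.386
v -1.042 -1.431 1.27
v -0.468 -0.209 0.631
v -1.092 -1.174 1.516
f 2 4 1
f 5 2 1
f 1 4 3
f 3 5 1
f 2 8 4
f 6 2 5
f 6 8 2
f 4 8 3
f 7 5 3
f 3 8 7
f 7 6 5
f 8 6 7
f 10 9 13
f 10 13 11
f 11 13 14
f 11 14 12
f 13 9 15
f 13 15 14
f 14 15 16
f 14 16 12
f 15 9 17
f 15 17 16
f 16 17 18
f 16 18 12
f 17 9 19
f 17 19 18
f 18 19 20
f 18 20 12
f 19 9 21
f 19 21 20
f 20 21 22
f 20 22 12
f 21 9 23
f 21 23 22
f 22 23 24
f 22 24 12
f 23 9 25
f 23 25 24
f 24 25 26
f 24 26 12
f 25 9 27
f 25 27 26
f 26 27 28
f 26 28 12
f 27 9 29
f 27 29 28
f 28 29 30
f 28 30 12
f 29 9 31
f 29 31 30
f 30 31 32
f 30 32 12
f 31 9 33
f 31 33 32
f 32 33 34
f 32 34 12
f 33 9 35
f 33 35 34
f 34 35 36
f 34 36 12
f 35 9 37
f 35 37 36
f 36 37 38
f 36 38 12
f 37 9 39
f 37 39 38
f 38 39 40
f 38 40 12
f 39 9 41
f 39 41 40
f 40 41 42
f 40 42 12
f 41 9 10
f 41 10 42
f 42 10 11
f 42 11 12

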